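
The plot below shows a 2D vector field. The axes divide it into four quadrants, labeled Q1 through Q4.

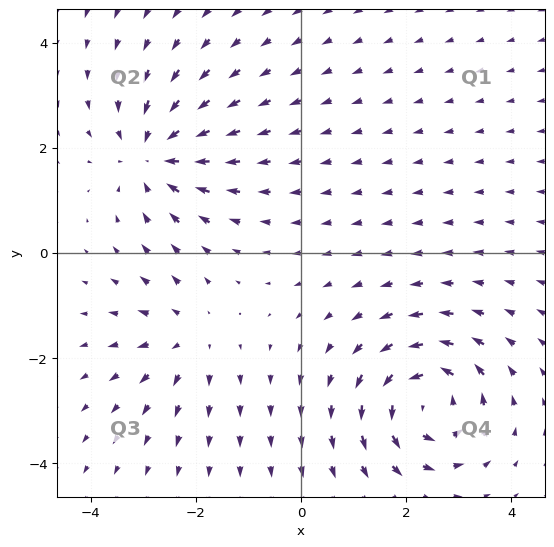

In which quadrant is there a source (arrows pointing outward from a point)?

Q3

The source sits at approximately (-2.2, -1.6), which lies in quadrant Q3. The divergence there is about +3, positive as expected for a source.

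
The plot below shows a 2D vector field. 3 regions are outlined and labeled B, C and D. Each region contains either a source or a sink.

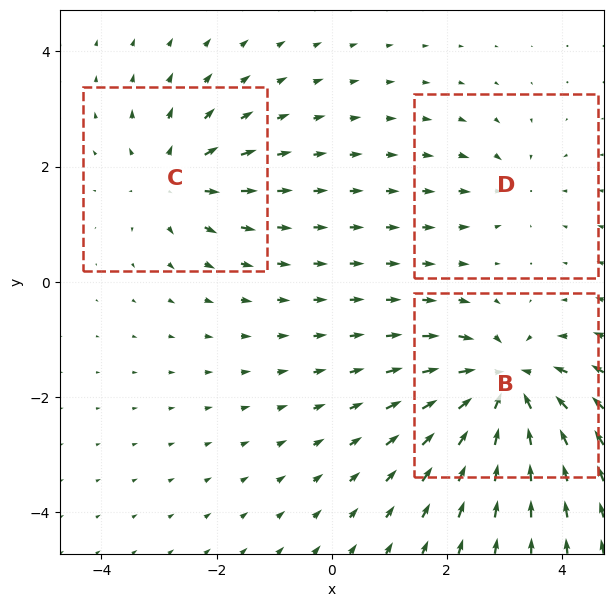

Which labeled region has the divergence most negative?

Divergence at each region's feature centre — B: about -6, C: about +4, D: about -2. Region B is most negative.

B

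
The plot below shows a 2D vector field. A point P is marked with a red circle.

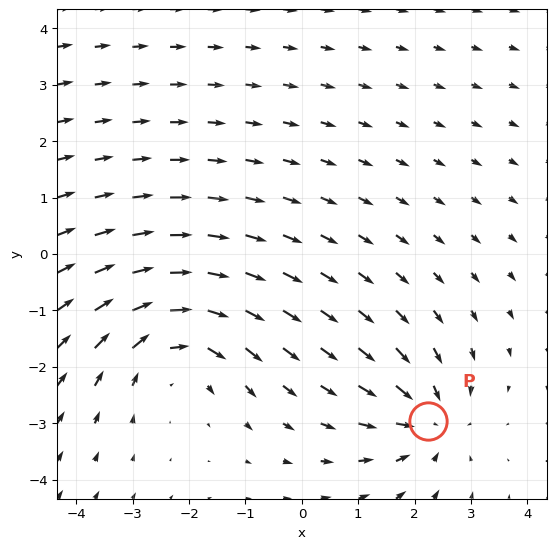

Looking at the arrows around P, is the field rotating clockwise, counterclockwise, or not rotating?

not rotating

Near P at (2.2, -3.0) the arrows show no circulation. The curl there is ≈0.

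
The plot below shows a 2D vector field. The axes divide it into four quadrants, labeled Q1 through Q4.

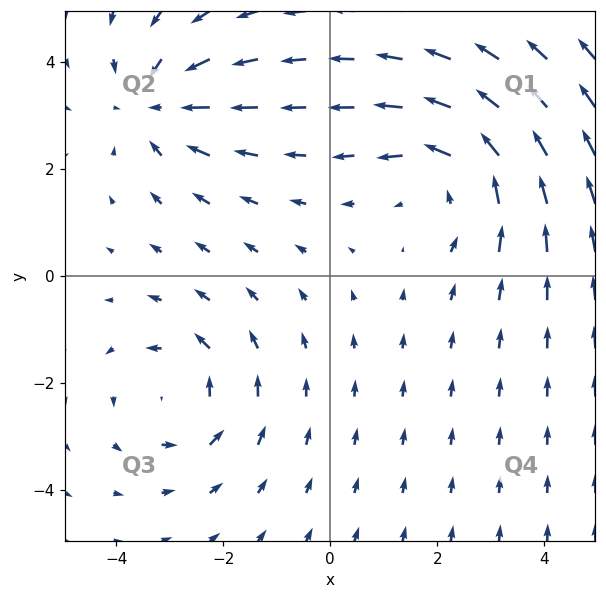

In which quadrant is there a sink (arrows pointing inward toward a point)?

Q2

The sink sits at approximately (-3.2, 3.2), which lies in quadrant Q2. The divergence there is about -3, negative as expected for a sink.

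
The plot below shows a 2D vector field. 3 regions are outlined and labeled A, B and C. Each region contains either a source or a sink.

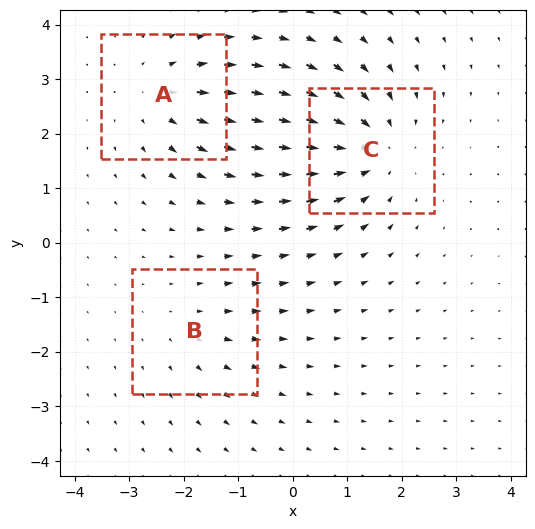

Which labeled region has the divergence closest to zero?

B

Divergence at each region's feature centre — A: about +3, B: about +2, C: about -4. Region B is closest to zero.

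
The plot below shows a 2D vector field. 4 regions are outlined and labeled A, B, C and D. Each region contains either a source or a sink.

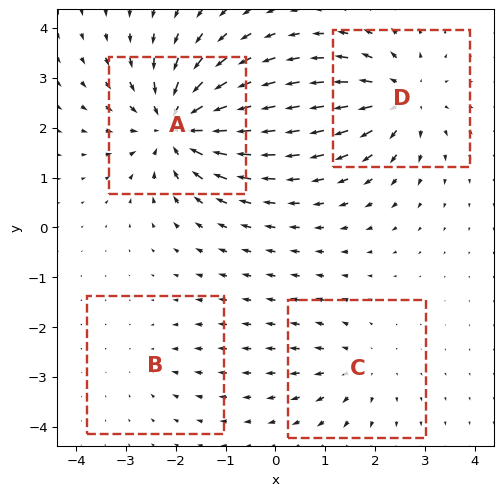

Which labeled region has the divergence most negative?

Divergence at each region's feature centre — A: about -7, B: about -2, C: about +3, D: about +5. Region A is most negative.

A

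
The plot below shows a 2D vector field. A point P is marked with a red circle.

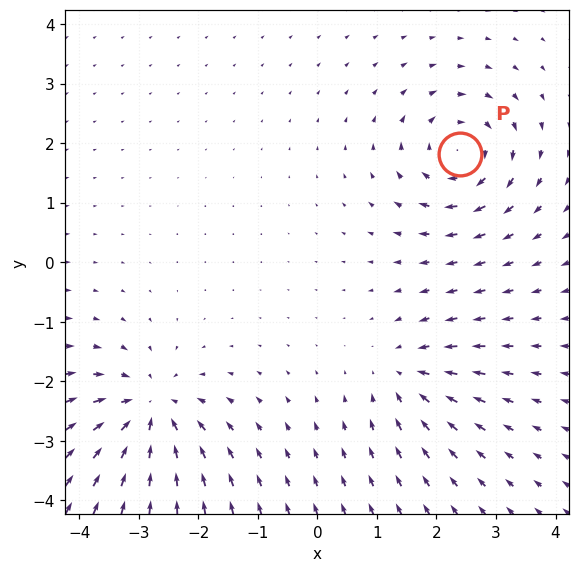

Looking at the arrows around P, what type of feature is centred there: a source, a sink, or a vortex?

At P (2.4, 1.8) the arrows circulate clockwise. Divergence ≈0, curl about -6 — near-zero divergence with nonzero curl is a vortex.

vortex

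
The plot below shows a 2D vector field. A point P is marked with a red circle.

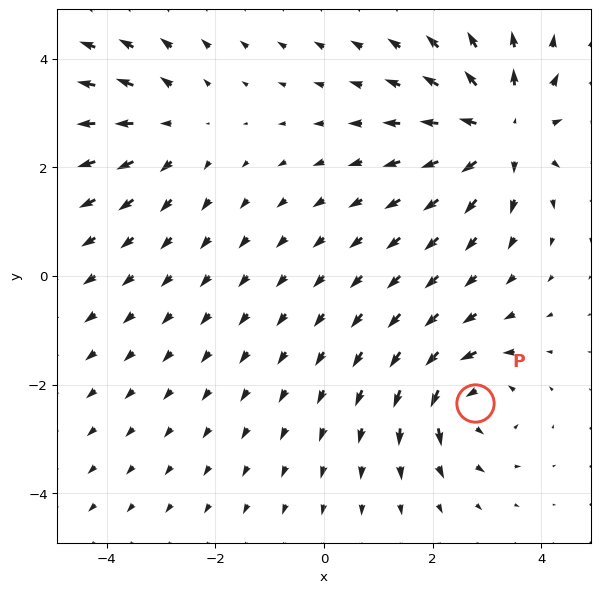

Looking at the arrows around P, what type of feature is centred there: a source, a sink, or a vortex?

At P (2.8, -2.3) the arrows circulate counterclockwise. Divergence ≈0, curl about +4 — near-zero divergence with nonzero curl is a vortex.

vortex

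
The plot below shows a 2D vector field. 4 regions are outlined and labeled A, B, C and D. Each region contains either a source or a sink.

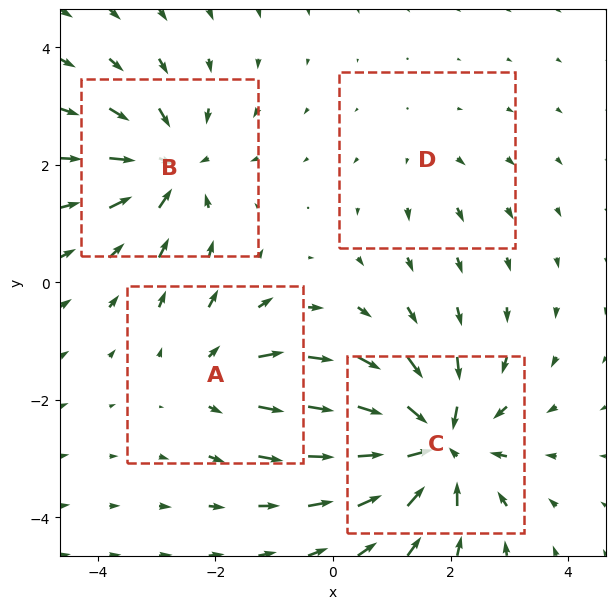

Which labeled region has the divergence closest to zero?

Divergence at each region's feature centre — A: about +4, B: about -5, C: about -7, D: about +2. Region D is closest to zero.

D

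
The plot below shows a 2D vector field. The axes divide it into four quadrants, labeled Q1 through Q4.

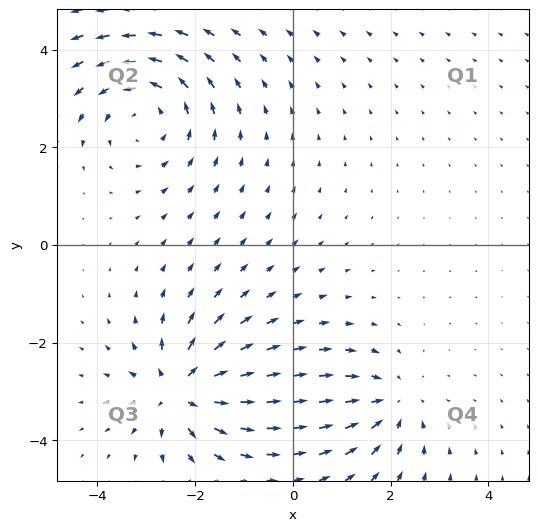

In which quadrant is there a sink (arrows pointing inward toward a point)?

Q4

The sink sits at approximately (2.0, -3.3), which lies in quadrant Q4. The divergence there is about -3, negative as expected for a sink.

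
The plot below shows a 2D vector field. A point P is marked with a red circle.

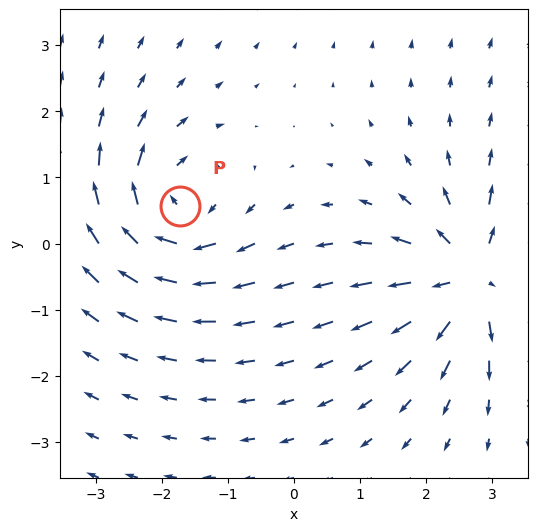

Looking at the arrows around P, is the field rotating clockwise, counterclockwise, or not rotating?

Near P at (-1.7, 0.6) the arrows circulate clockwise. The curl (z-component) there is about -5; negative curl means clockwise rotation.

clockwise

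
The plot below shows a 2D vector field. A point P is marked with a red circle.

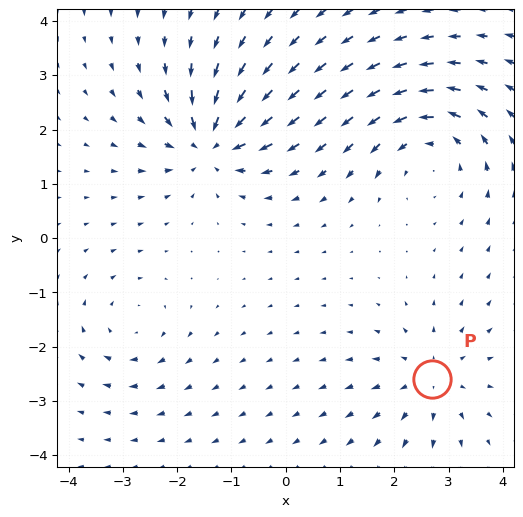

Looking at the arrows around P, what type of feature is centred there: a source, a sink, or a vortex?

source

At P (2.7, -2.6) the arrows spread outward. Divergence about +3, curl ≈0 — positive divergence with near-zero curl is a source.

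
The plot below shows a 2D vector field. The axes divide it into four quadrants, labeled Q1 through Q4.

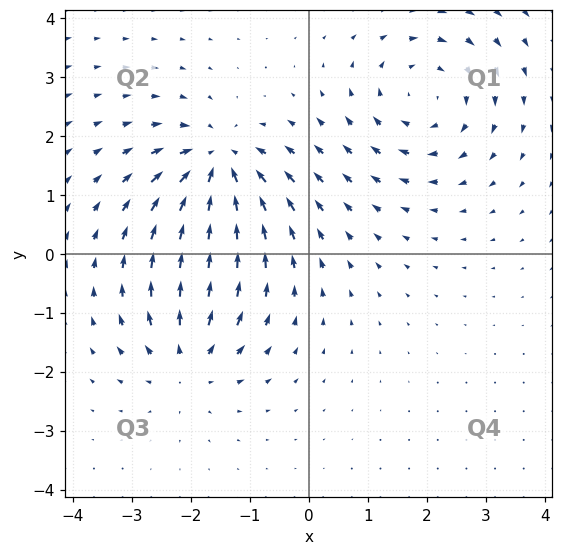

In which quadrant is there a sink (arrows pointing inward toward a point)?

The sink sits at approximately (-1.5, 1.5), which lies in quadrant Q2. The divergence there is about -6, negative as expected for a sink.

Q2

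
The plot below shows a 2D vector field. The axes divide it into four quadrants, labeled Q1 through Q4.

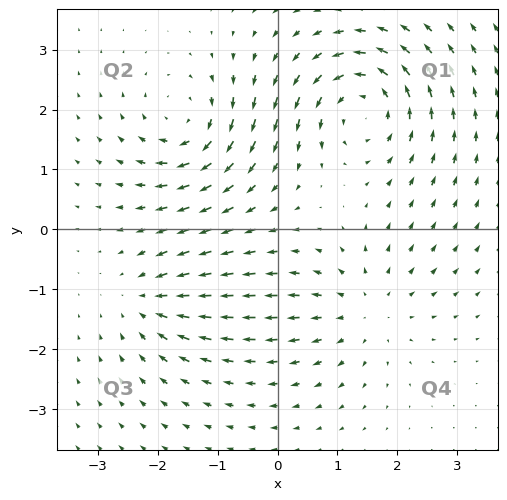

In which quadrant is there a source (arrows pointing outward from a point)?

The source sits at approximately (1.5, -1.3), which lies in quadrant Q4. The divergence there is about +3, positive as expected for a source.

Q4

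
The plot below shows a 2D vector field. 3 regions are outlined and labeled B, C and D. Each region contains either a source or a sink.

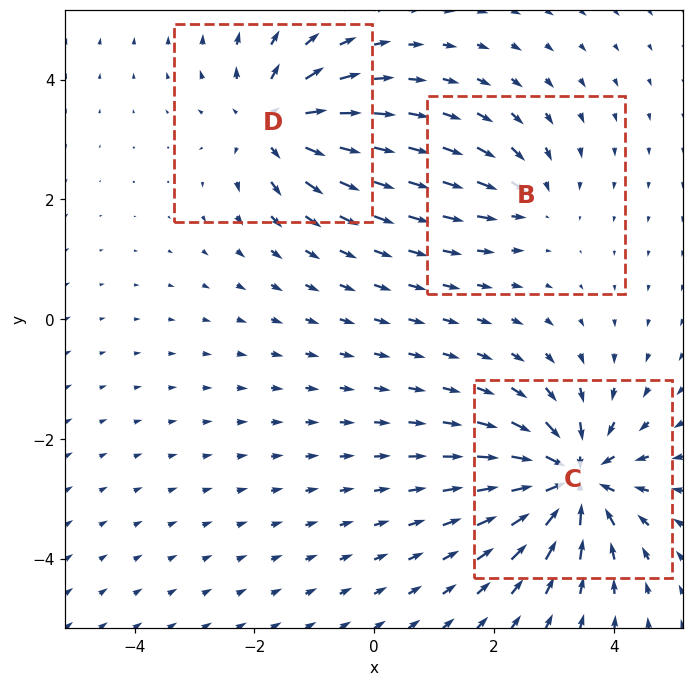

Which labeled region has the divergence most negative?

Divergence at each region's feature centre — B: about -3, C: about -6, D: about +4. Region C is most negative.

C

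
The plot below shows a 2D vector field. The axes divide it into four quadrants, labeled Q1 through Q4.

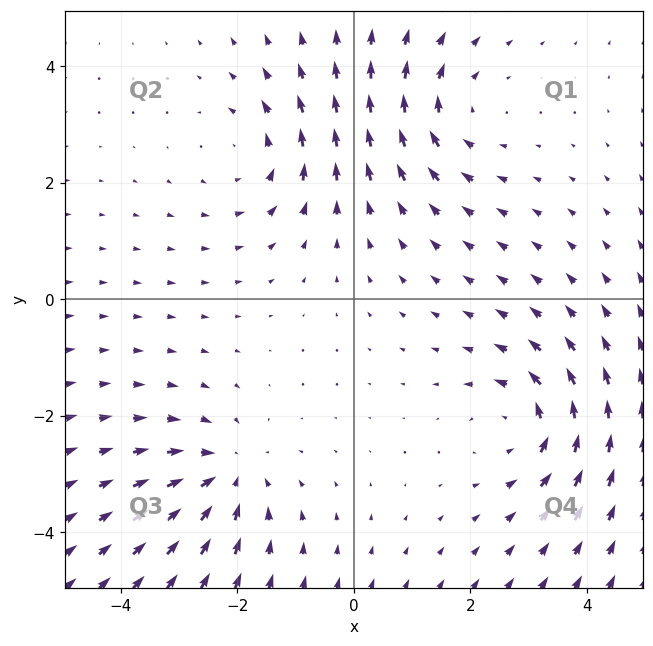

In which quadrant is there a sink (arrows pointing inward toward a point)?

Q3

The sink sits at approximately (-2.2, -3.0), which lies in quadrant Q3. The divergence there is about -3, negative as expected for a sink.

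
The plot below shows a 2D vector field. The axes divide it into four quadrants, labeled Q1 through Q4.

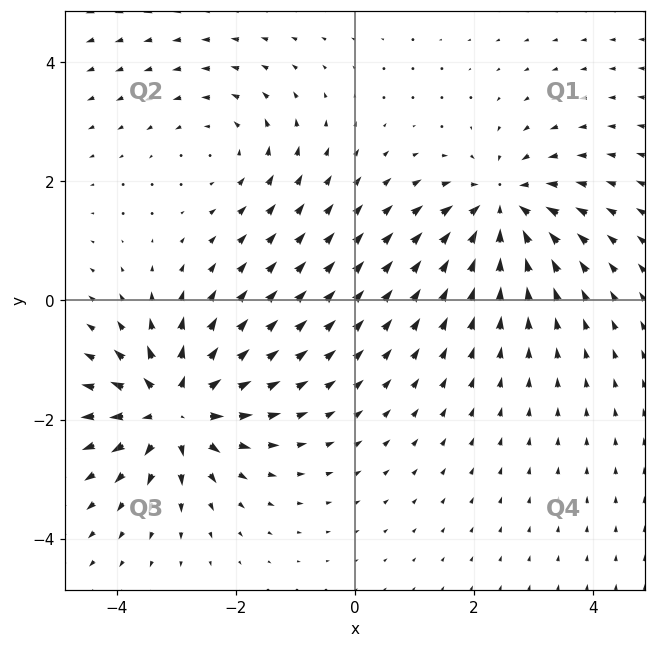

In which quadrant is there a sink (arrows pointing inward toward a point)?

The sink sits at approximately (2.5, 1.6), which lies in quadrant Q1. The divergence there is about -5, negative as expected for a sink.

Q1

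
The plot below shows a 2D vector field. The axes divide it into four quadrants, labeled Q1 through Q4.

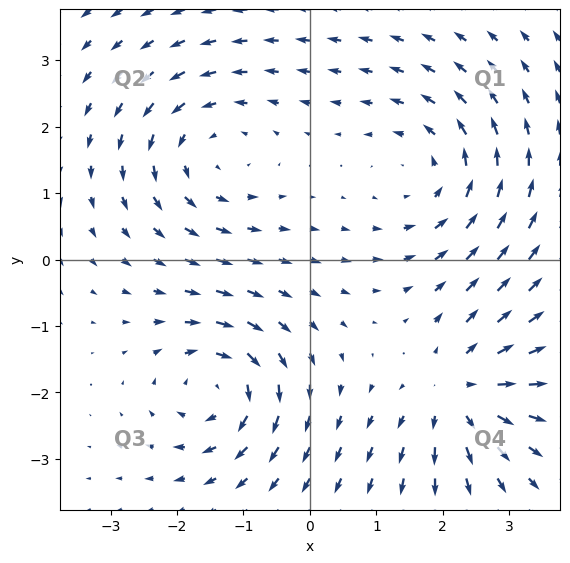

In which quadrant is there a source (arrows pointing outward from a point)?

The source sits at approximately (2.3, -2.0), which lies in quadrant Q4. The divergence there is about +5, positive as expected for a source.

Q4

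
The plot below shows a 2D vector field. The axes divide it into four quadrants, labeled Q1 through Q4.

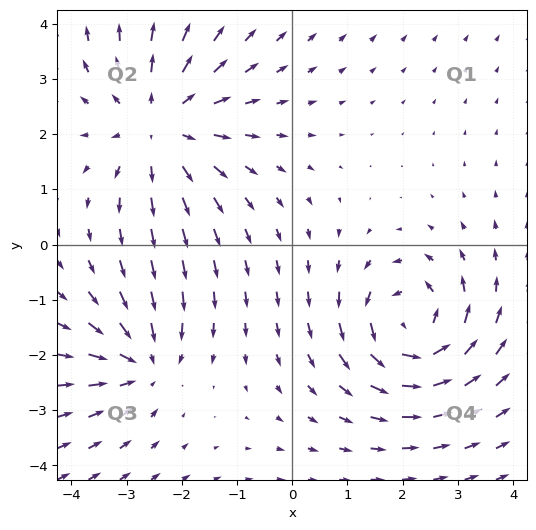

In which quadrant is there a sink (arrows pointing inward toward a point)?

Q3

The sink sits at approximately (-2.7, -2.1), which lies in quadrant Q3. The divergence there is about -4, negative as expected for a sink.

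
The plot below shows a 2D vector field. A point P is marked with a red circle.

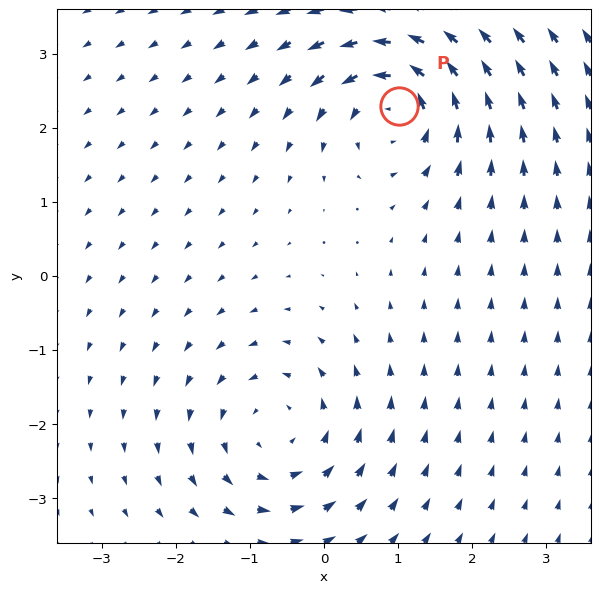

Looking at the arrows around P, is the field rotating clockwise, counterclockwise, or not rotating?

Near P at (1.0, 2.3) the arrows circulate counterclockwise. The curl (z-component) there is about +7; positive curl means counterclockwise rotation.

counterclockwise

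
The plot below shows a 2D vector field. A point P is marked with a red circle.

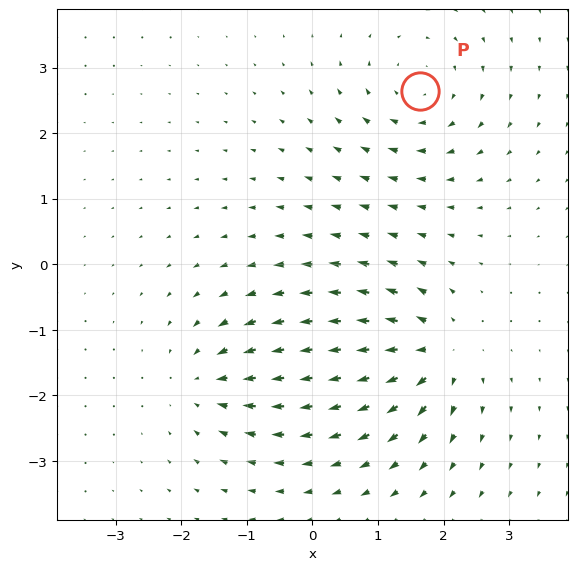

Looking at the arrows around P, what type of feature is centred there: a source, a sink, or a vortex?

vortex

At P (1.6, 2.6) the arrows circulate clockwise. Divergence ≈0, curl about -4 — near-zero divergence with nonzero curl is a vortex.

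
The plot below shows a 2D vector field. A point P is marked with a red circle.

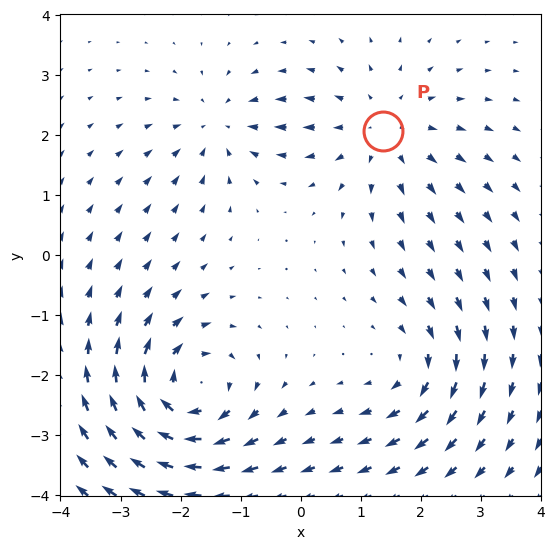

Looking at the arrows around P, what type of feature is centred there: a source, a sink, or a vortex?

source

At P (1.4, 2.1) the arrows spread outward. Divergence about +3, curl ≈0 — positive divergence with near-zero curl is a source.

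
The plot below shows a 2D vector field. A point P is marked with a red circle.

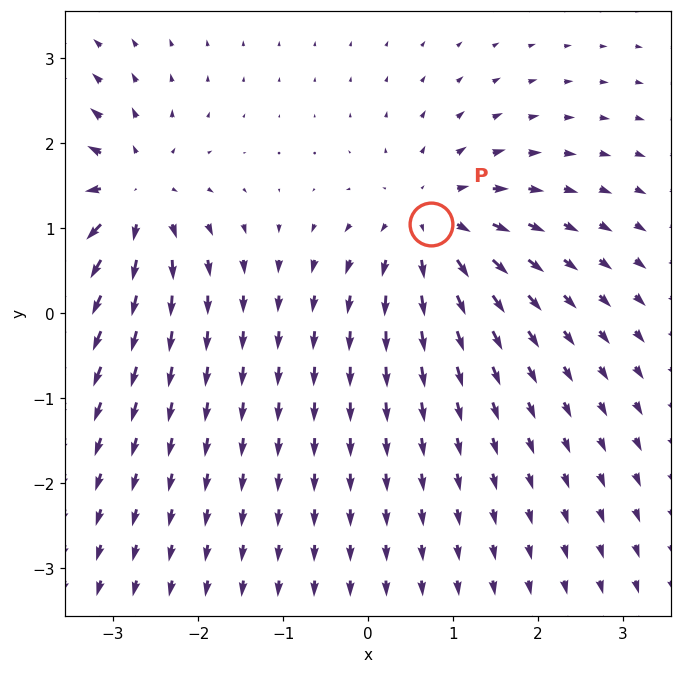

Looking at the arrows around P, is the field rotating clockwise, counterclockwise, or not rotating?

not rotating

Near P at (0.7, 1.1) the arrows show no circulation. The curl there is ≈0.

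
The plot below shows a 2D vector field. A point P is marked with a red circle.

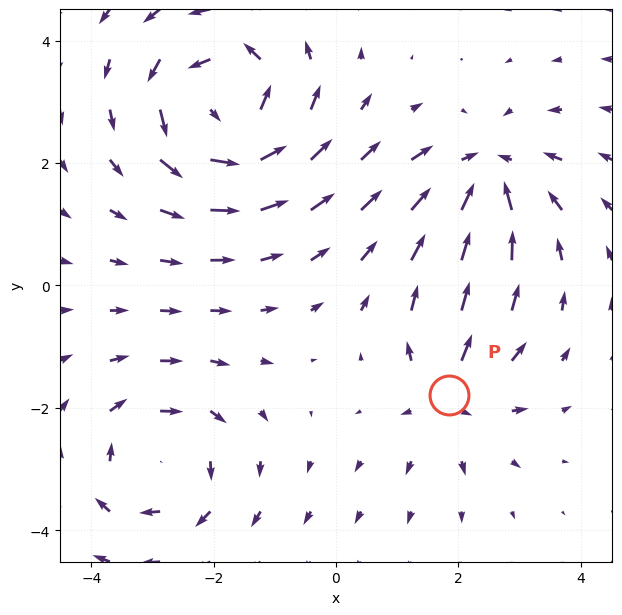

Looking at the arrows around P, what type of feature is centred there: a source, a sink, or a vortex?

At P (1.9, -1.8) the arrows spread outward. Divergence about +4, curl ≈0 — positive divergence with near-zero curl is a source.

source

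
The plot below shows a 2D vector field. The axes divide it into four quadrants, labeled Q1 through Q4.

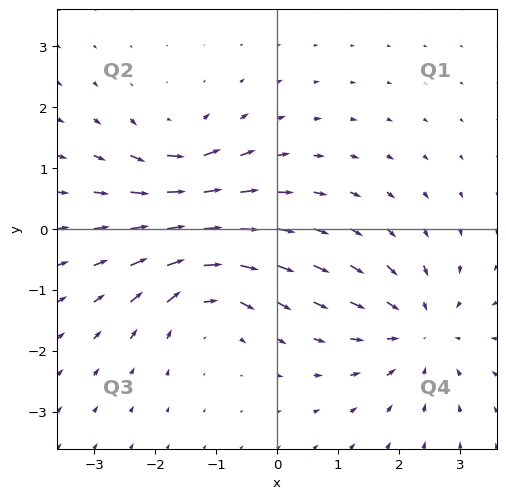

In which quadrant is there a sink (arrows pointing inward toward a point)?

Q4

The sink sits at approximately (2.4, -1.7), which lies in quadrant Q4. The divergence there is about -4, negative as expected for a sink.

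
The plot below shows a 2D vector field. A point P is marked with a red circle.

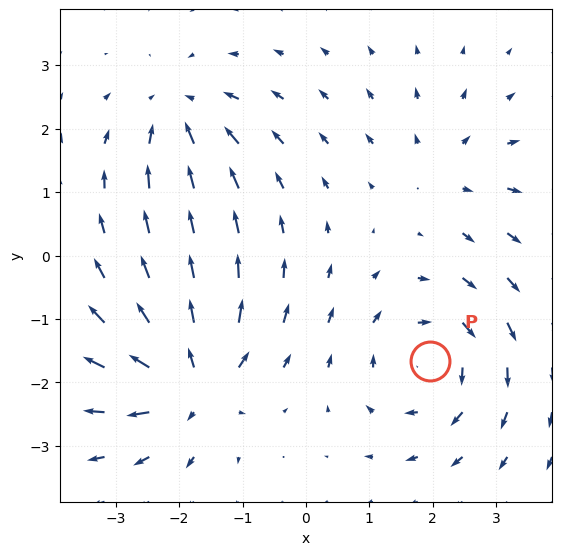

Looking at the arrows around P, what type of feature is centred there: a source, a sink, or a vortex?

At P (2.0, -1.7) the arrows circulate clockwise. Divergence ≈0, curl about -4 — near-zero divergence with nonzero curl is a vortex.

vortex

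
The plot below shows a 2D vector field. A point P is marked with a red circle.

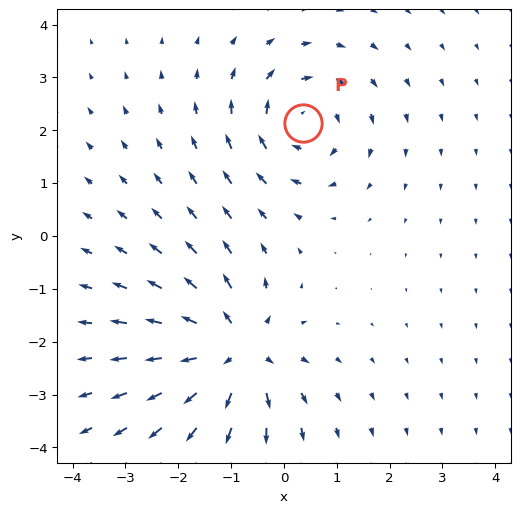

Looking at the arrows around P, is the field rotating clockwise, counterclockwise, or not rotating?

Near P at (0.4, 2.1) the arrows circulate clockwise. The curl (z-component) there is about -3; negative curl means clockwise rotation.

clockwise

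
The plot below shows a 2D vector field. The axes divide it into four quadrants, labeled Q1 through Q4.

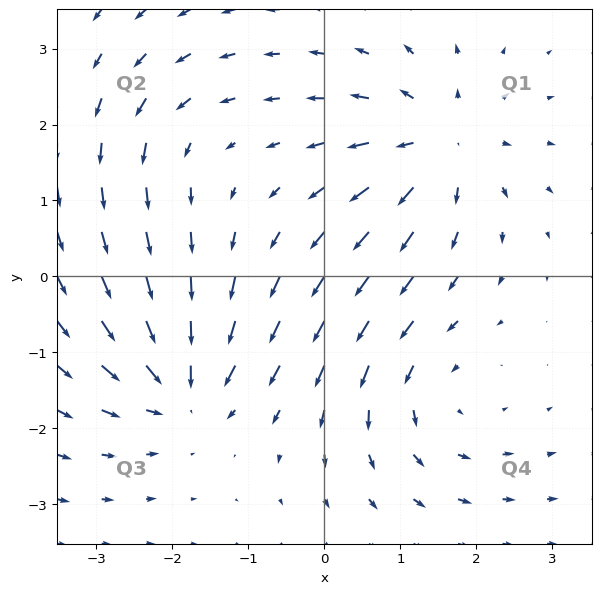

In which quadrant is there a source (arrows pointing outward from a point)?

Q1

The source sits at approximately (1.5, 1.7), which lies in quadrant Q1. The divergence there is about +6, positive as expected for a source.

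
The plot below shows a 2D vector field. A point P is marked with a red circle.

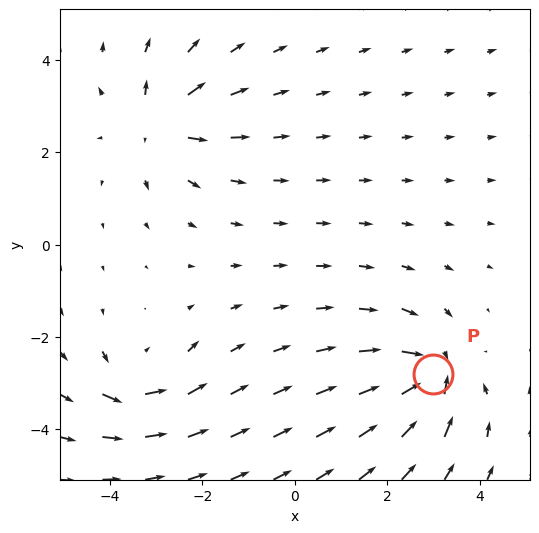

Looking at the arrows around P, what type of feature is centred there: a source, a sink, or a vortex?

At P (3.0, -2.8) the arrows converge inward. Divergence about -5, curl ≈0 — negative divergence with near-zero curl is a sink.

sink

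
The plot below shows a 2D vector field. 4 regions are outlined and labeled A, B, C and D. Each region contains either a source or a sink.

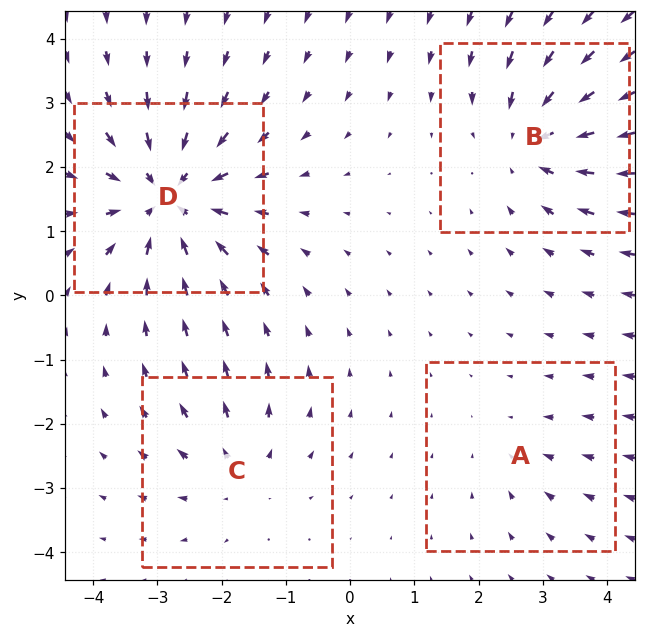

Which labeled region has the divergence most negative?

D

Divergence at each region's feature centre — A: about -2, B: about -5, C: about +3, D: about -7. Region D is most negative.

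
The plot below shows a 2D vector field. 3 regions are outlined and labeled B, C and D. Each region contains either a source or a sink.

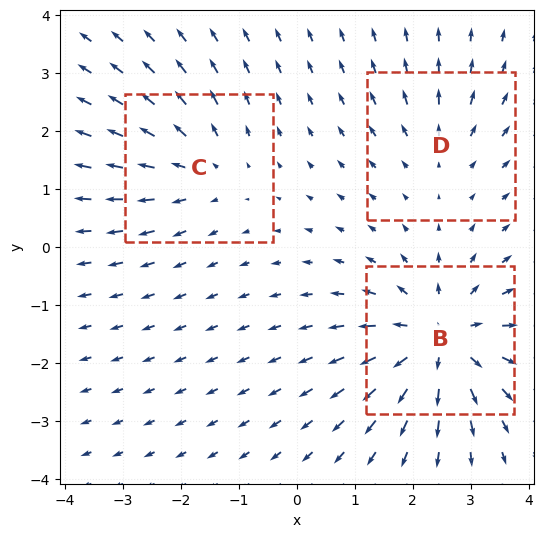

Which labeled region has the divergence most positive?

B

Divergence at each region's feature centre — B: about +5, C: about +3, D: about +2. Region B is most positive.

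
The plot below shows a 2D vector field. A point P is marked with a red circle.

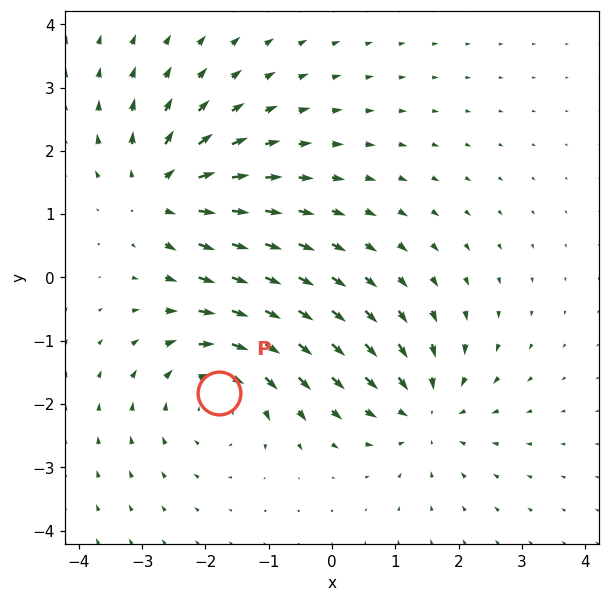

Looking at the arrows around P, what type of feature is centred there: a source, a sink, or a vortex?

vortex

At P (-1.8, -1.8) the arrows circulate clockwise. Divergence ≈0, curl about -4 — near-zero divergence with nonzero curl is a vortex.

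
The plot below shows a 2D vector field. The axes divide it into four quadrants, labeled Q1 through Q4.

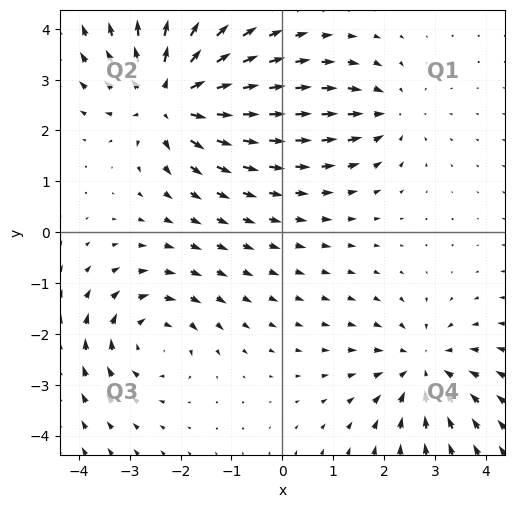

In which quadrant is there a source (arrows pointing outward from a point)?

The source sits at approximately (-2.2, 2.6), which lies in quadrant Q2. The divergence there is about +6, positive as expected for a source.

Q2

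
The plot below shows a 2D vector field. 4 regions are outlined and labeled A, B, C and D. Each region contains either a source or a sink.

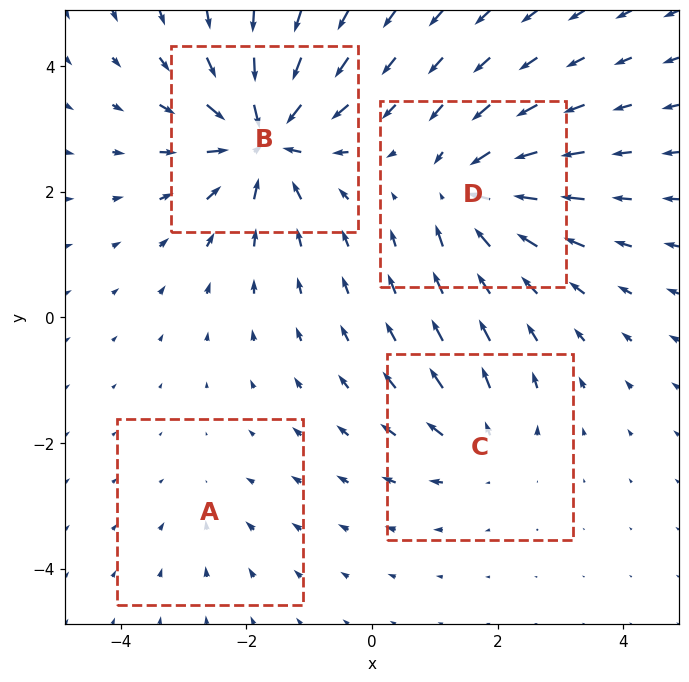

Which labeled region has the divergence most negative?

Divergence at each region's feature centre — A: about -2, B: about -9, C: about +4, D: about -7. Region B is most negative.

B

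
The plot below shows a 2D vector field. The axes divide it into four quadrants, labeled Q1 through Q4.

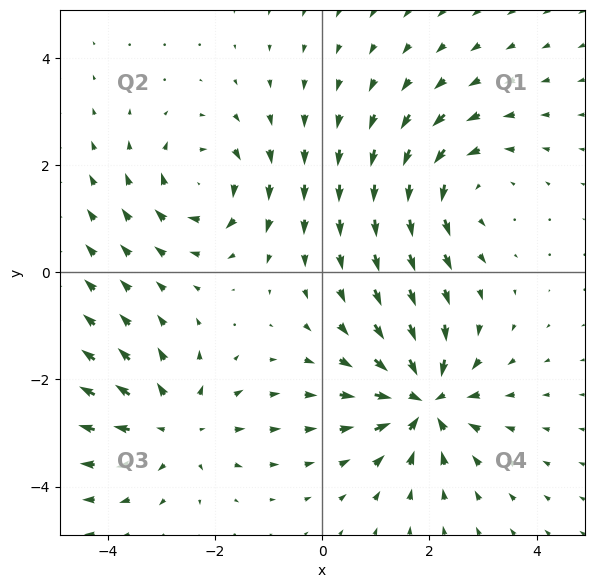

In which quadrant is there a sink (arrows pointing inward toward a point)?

Q4

The sink sits at approximately (1.9, -2.4), which lies in quadrant Q4. The divergence there is about -7, negative as expected for a sink.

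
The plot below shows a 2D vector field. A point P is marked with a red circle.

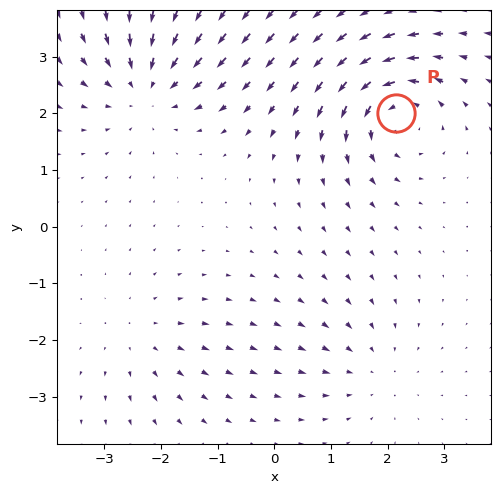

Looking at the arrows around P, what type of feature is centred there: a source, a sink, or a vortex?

At P (2.1, 2.0) the arrows circulate counterclockwise. Divergence ≈0, curl about +7 — near-zero divergence with nonzero curl is a vortex.

vortex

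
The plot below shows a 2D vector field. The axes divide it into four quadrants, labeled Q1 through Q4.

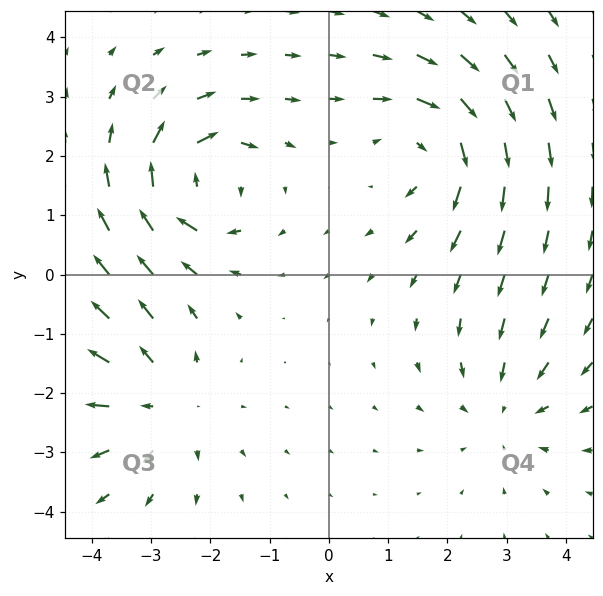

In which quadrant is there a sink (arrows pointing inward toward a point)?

The sink sits at approximately (3.0, -2.3), which lies in quadrant Q4. The divergence there is about -3, negative as expected for a sink.

Q4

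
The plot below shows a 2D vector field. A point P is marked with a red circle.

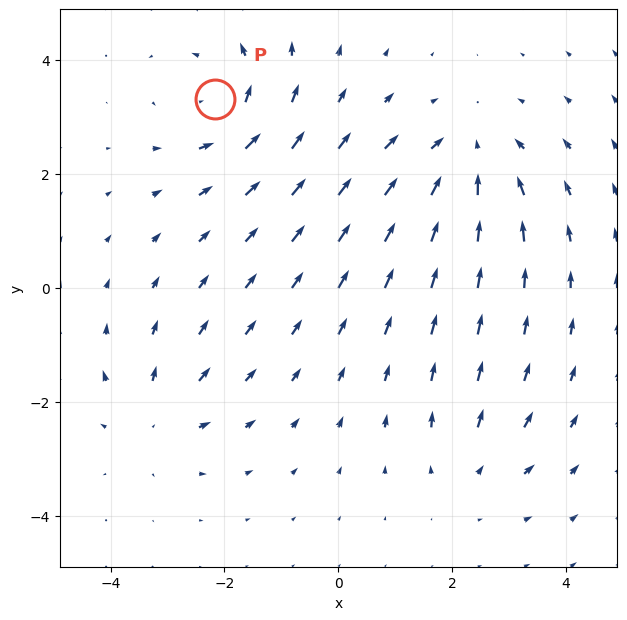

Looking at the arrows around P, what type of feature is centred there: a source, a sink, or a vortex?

At P (-2.2, 3.3) the arrows circulate counterclockwise. Divergence ≈0, curl about +4 — near-zero divergence with nonzero curl is a vortex.

vortex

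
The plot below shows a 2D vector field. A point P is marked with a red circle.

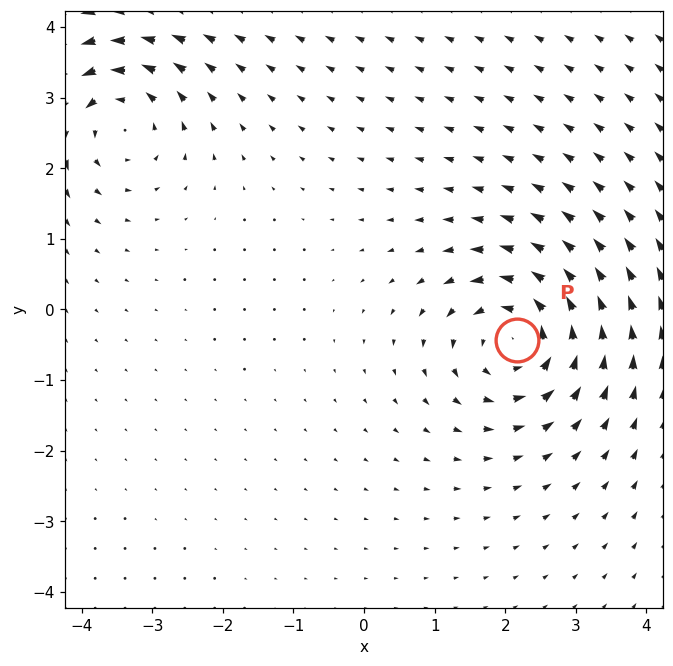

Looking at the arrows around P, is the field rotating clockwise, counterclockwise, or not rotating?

counterclockwise

Near P at (2.2, -0.4) the arrows circulate counterclockwise. The curl (z-component) there is about +4; positive curl means counterclockwise rotation.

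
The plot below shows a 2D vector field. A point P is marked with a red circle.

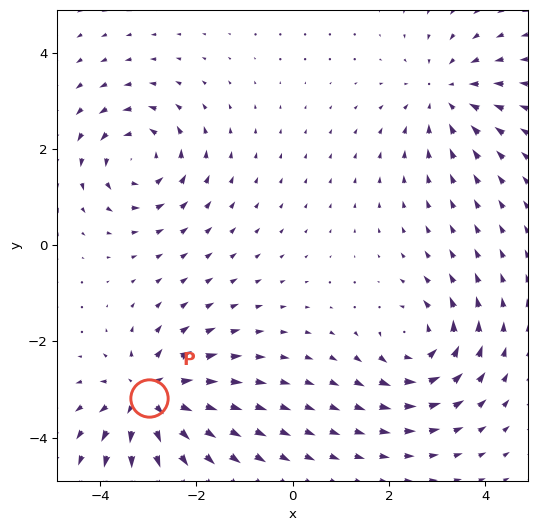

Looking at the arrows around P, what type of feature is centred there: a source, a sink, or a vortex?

At P (-3.0, -3.2) the arrows spread outward. Divergence about +6, curl ≈0 — positive divergence with near-zero curl is a source.

source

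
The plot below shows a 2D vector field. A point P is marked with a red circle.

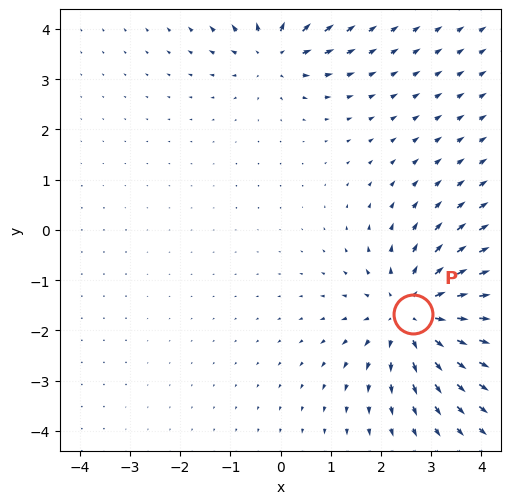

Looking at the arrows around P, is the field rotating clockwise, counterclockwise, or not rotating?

Near P at (2.6, -1.7) the arrows show no circulation. The curl there is ≈0.

not rotating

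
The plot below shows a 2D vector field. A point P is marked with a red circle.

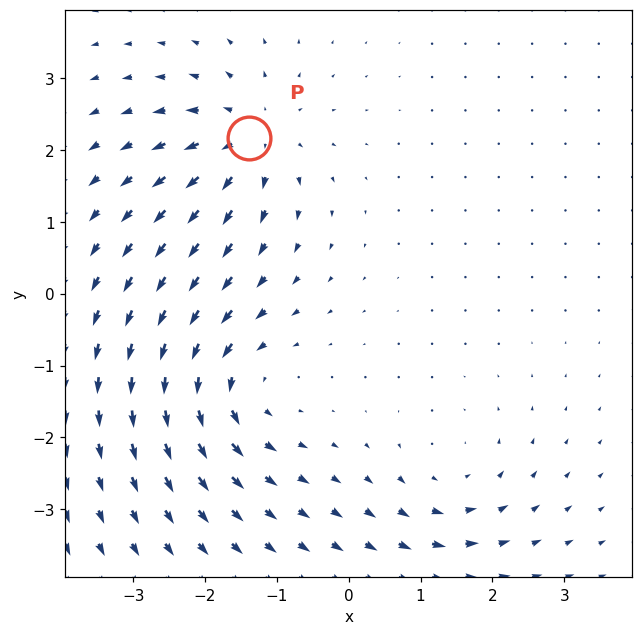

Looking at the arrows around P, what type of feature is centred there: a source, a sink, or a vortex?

At P (-1.4, 2.2) the arrows spread outward. Divergence about +5, curl ≈0 — positive divergence with near-zero curl is a source.

source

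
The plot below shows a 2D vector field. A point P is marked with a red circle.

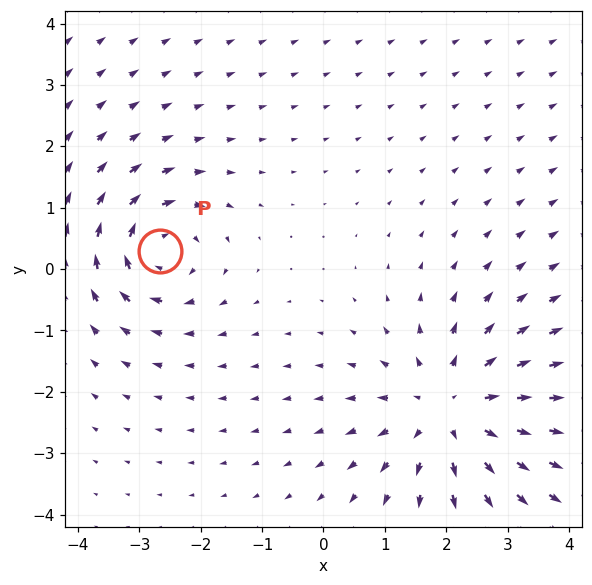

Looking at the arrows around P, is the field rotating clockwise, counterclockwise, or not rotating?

clockwise

Near P at (-2.7, 0.3) the arrows circulate clockwise. The curl (z-component) there is about -4; negative curl means clockwise rotation.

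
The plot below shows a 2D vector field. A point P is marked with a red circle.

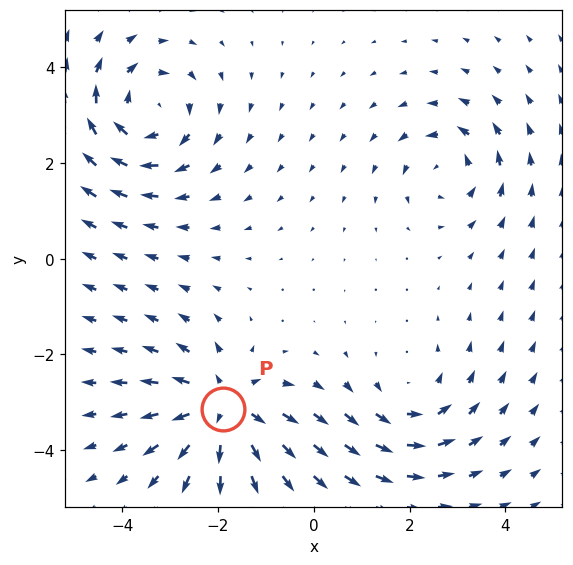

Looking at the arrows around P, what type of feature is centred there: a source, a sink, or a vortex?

source

At P (-1.9, -3.1) the arrows spread outward. Divergence about +5, curl ≈0 — positive divergence with near-zero curl is a source.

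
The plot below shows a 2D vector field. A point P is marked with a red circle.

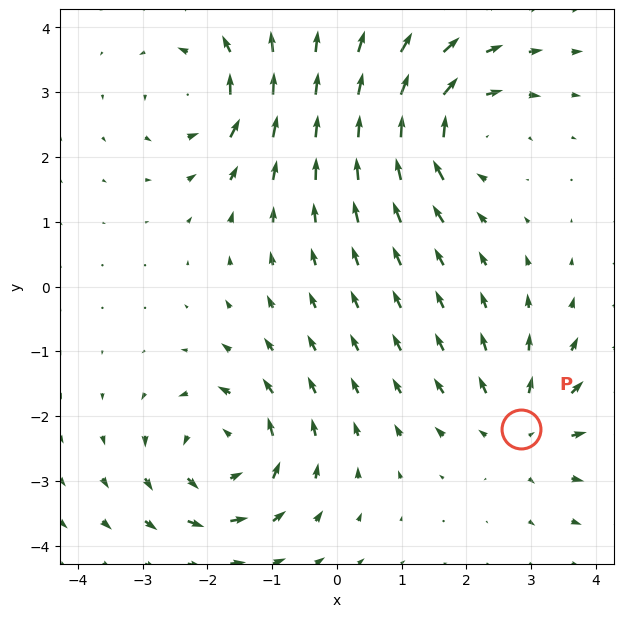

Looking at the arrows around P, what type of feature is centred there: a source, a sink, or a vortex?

At P (2.8, -2.2) the arrows spread outward. Divergence about +4, curl ≈0 — positive divergence with near-zero curl is a source.

source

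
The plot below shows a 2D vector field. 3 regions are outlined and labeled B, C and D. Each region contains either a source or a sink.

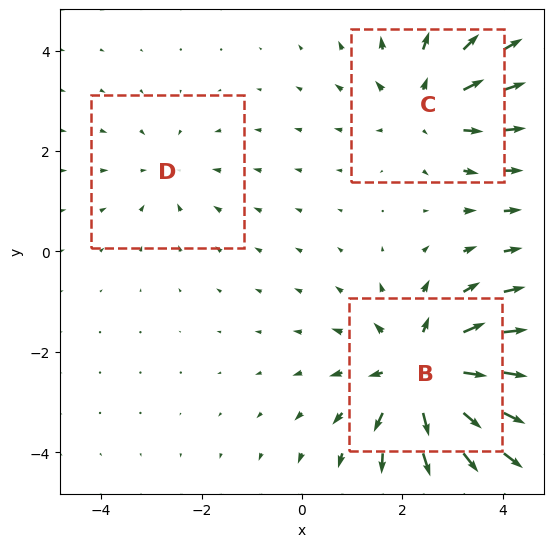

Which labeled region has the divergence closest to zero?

D

Divergence at each region's feature centre — B: about +5, C: about +3, D: about -2. Region D is closest to zero.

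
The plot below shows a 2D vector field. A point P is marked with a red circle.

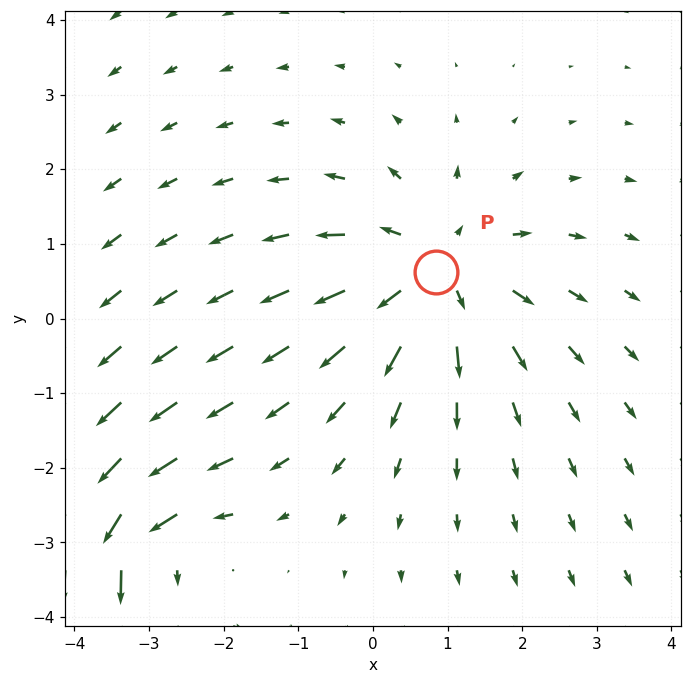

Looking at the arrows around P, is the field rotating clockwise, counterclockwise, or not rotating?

not rotating

Near P at (0.8, 0.6) the arrows show no circulation. The curl there is ≈0.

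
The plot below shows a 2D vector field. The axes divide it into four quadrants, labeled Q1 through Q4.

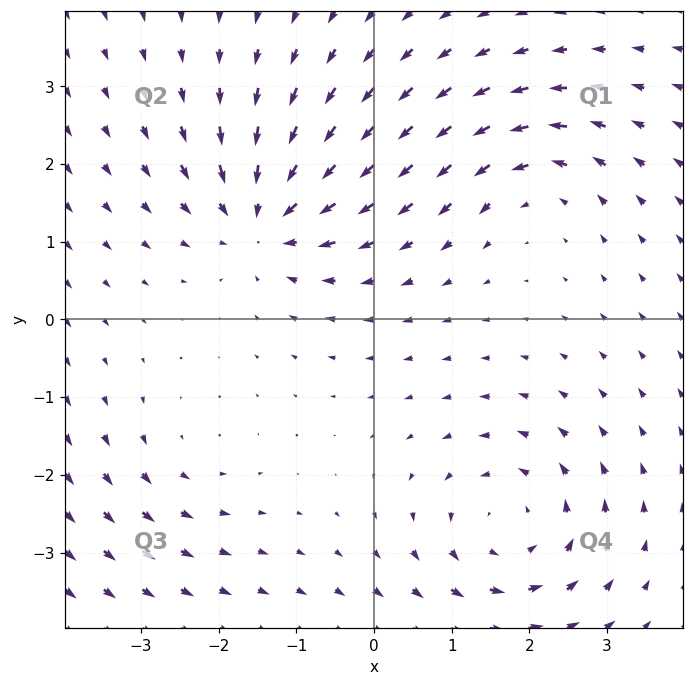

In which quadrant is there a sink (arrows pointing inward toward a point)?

Q2

The sink sits at approximately (-1.4, 1.3), which lies in quadrant Q2. The divergence there is about -5, negative as expected for a sink.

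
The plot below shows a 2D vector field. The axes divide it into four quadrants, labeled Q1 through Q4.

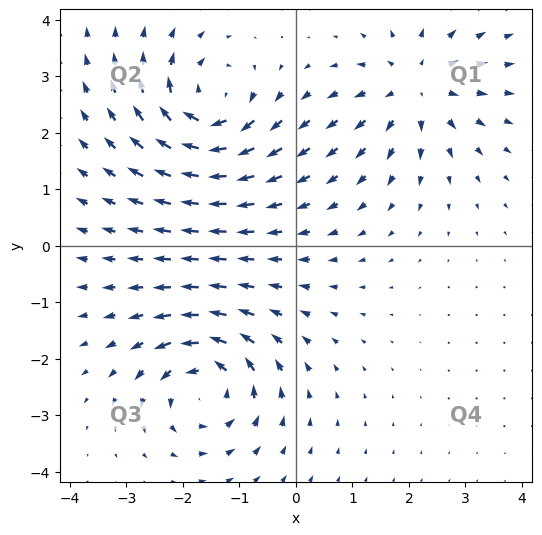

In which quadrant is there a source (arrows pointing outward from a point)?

Q1

The source sits at approximately (2.1, 2.8), which lies in quadrant Q1. The divergence there is about +4, positive as expected for a source.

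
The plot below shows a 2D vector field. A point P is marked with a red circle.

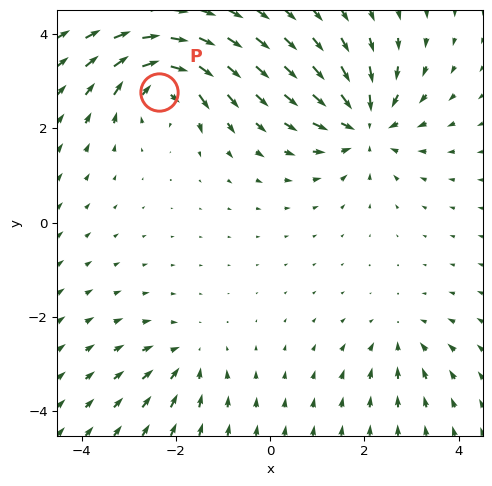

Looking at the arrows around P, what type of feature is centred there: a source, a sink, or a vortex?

At P (-2.4, 2.8) the arrows circulate clockwise. Divergence ≈0, curl about -7 — near-zero divergence with nonzero curl is a vortex.

vortex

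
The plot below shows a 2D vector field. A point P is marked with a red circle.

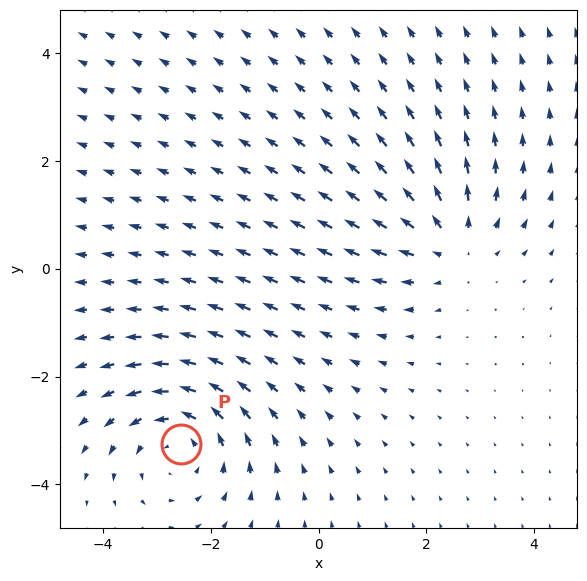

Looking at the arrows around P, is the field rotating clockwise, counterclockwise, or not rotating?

counterclockwise

Near P at (-2.6, -3.3) the arrows circulate counterclockwise. The curl (z-component) there is about +3; positive curl means counterclockwise rotation.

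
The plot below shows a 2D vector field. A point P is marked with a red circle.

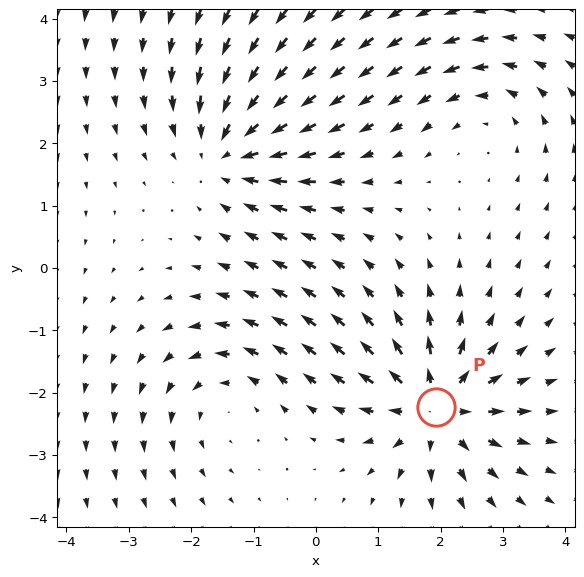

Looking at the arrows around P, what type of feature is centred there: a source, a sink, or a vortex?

At P (1.9, -2.2) the arrows spread outward. Divergence about +6, curl ≈0 — positive divergence with near-zero curl is a source.

source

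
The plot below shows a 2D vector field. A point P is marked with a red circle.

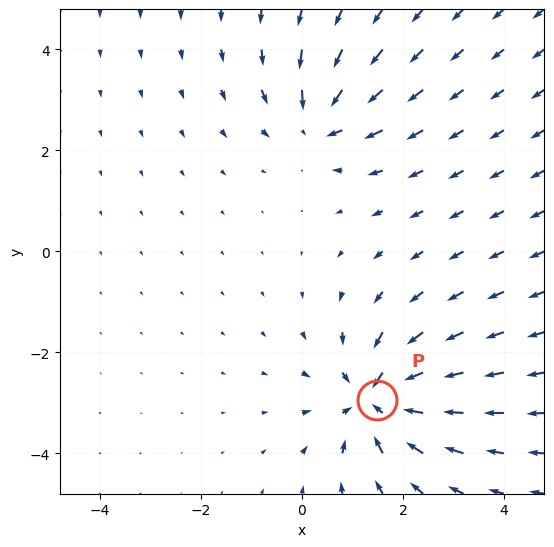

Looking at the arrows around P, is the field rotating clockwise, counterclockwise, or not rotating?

Near P at (1.5, -2.9) the arrows show no circulation. The curl there is ≈0.

not rotating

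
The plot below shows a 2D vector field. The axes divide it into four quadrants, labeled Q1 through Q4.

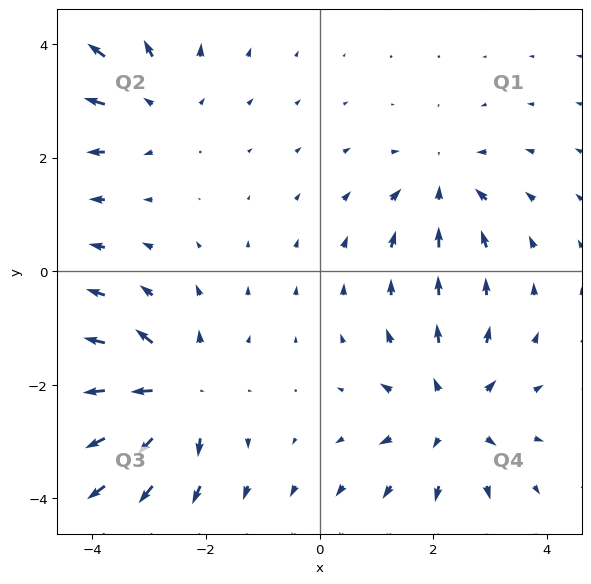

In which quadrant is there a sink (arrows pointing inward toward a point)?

Q1

The sink sits at approximately (2.2, 1.5), which lies in quadrant Q1. The divergence there is about -4, negative as expected for a sink.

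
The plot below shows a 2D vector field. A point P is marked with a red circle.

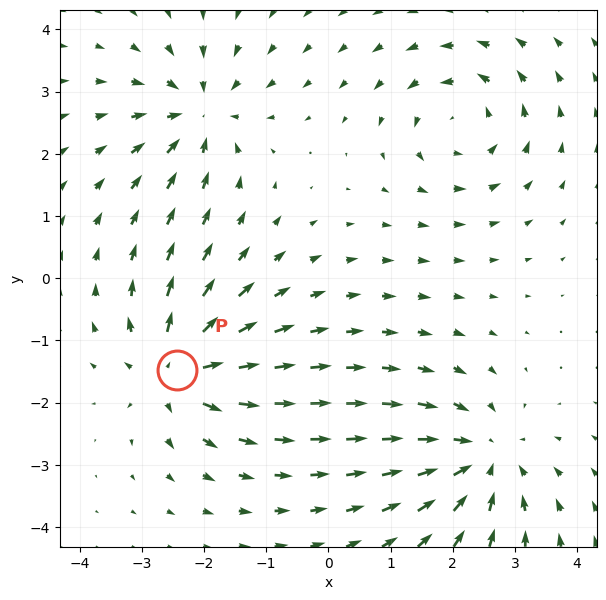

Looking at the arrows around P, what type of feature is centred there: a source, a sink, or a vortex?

At P (-2.4, -1.5) the arrows spread outward. Divergence about +7, curl ≈0 — positive divergence with near-zero curl is a source.

source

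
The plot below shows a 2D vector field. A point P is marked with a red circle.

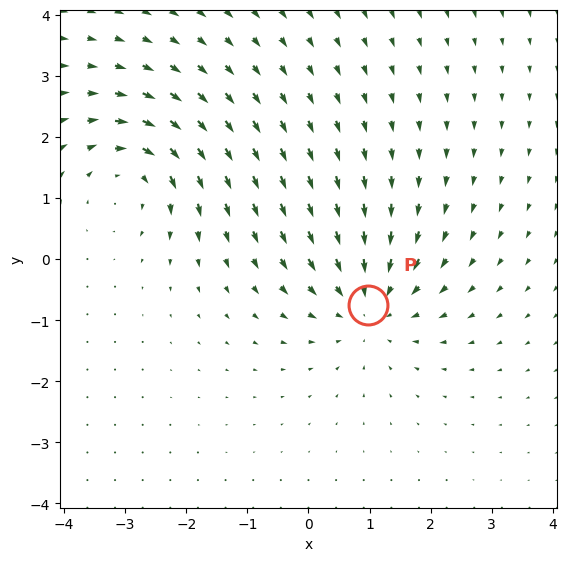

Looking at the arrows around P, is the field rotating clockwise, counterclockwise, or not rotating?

Near P at (1.0, -0.8) the arrows show no circulation. The curl there is ≈0.

not rotating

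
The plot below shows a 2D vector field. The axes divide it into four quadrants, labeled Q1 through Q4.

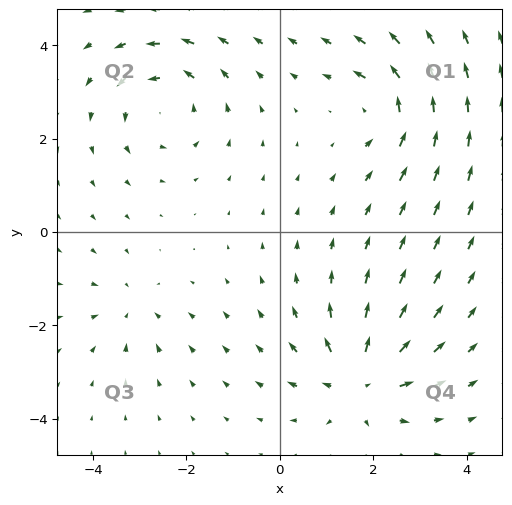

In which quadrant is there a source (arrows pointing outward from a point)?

Q4

The source sits at approximately (1.7, -3.2), which lies in quadrant Q4. The divergence there is about +5, positive as expected for a source.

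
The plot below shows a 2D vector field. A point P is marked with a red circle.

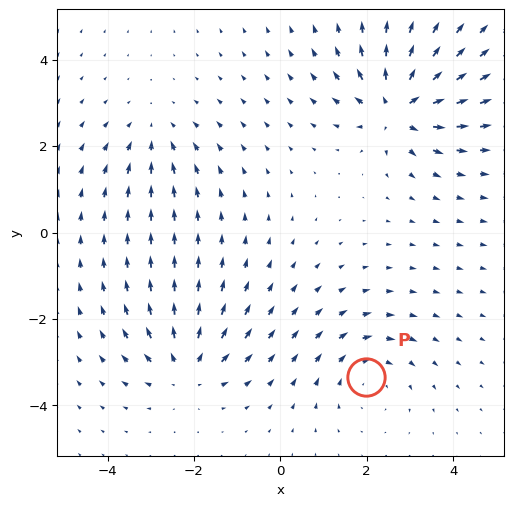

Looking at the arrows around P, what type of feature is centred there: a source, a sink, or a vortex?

vortex

At P (2.0, -3.3) the arrows circulate clockwise. Divergence ≈0, curl about -3 — near-zero divergence with nonzero curl is a vortex.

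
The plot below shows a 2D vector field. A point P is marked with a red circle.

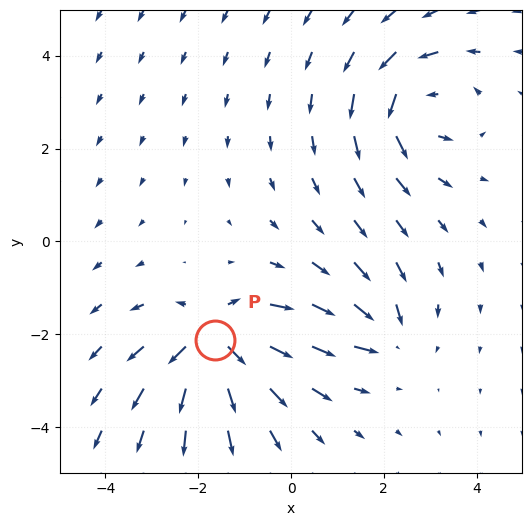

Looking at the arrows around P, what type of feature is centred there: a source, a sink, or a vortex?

source

At P (-1.6, -2.1) the arrows spread outward. Divergence about +6, curl ≈0 — positive divergence with near-zero curl is a source.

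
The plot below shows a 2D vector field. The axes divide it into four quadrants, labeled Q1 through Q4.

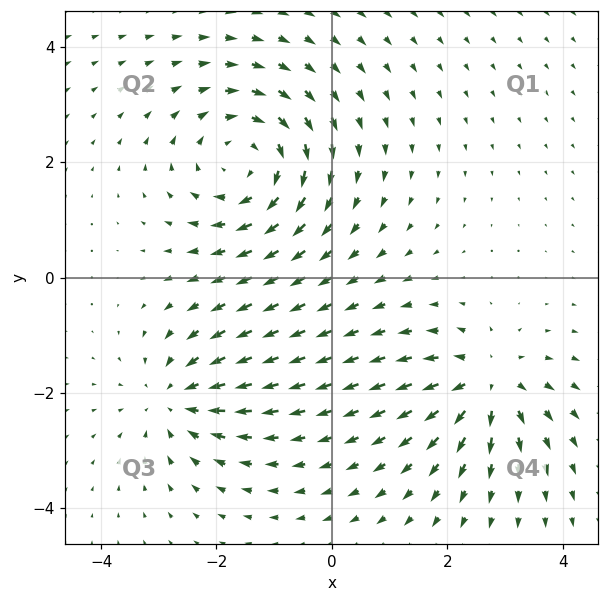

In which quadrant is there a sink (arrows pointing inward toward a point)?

Q3

The sink sits at approximately (-2.7, -2.1), which lies in quadrant Q3. The divergence there is about -3, negative as expected for a sink.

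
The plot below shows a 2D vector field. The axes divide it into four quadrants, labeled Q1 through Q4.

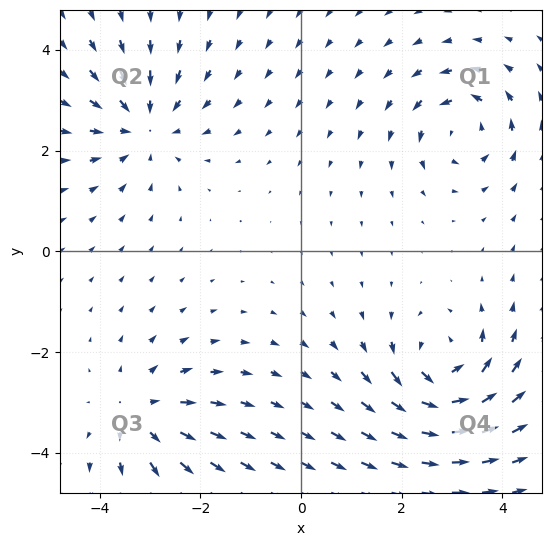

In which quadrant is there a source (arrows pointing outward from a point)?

The source sits at approximately (-3.2, -3.3), which lies in quadrant Q3. The divergence there is about +4, positive as expected for a source.

Q3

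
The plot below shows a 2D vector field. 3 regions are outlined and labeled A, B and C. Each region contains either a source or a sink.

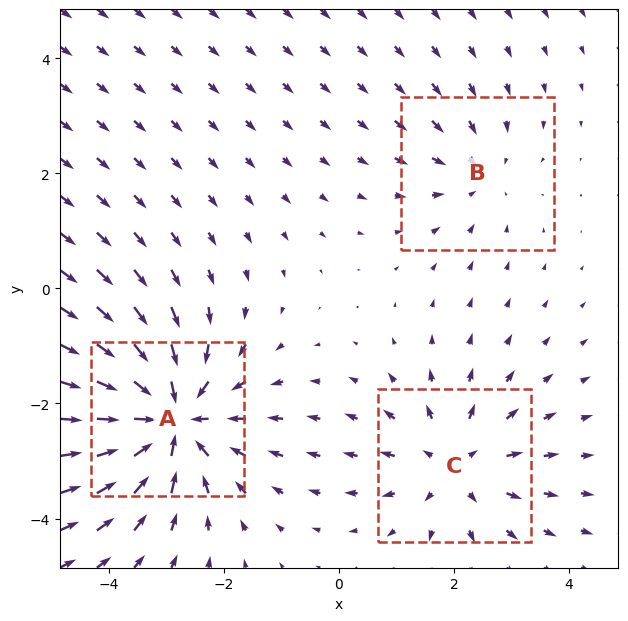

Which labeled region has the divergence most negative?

Divergence at each region's feature centre — A: about -5, B: about -2, C: about +3. Region A is most negative.

A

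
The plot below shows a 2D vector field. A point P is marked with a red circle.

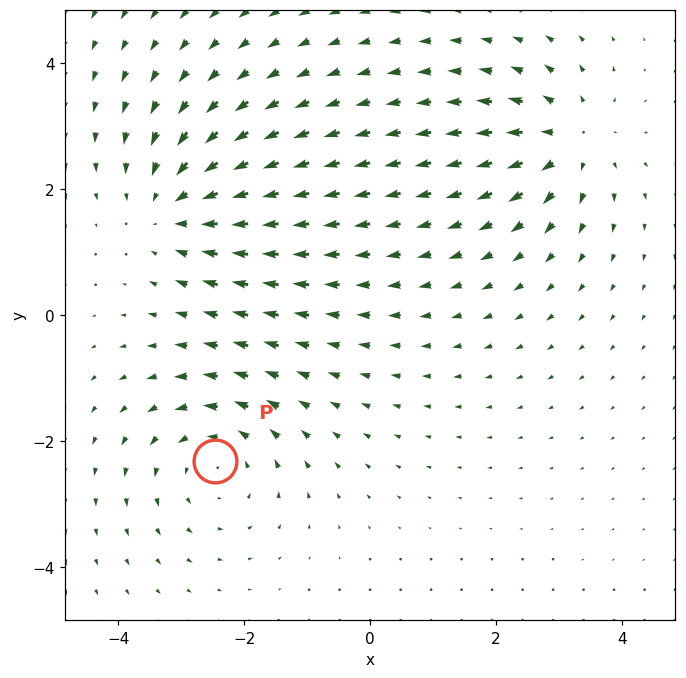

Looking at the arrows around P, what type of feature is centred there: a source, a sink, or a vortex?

At P (-2.5, -2.3) the arrows circulate counterclockwise. Divergence ≈0, curl about +3 — near-zero divergence with nonzero curl is a vortex.

vortex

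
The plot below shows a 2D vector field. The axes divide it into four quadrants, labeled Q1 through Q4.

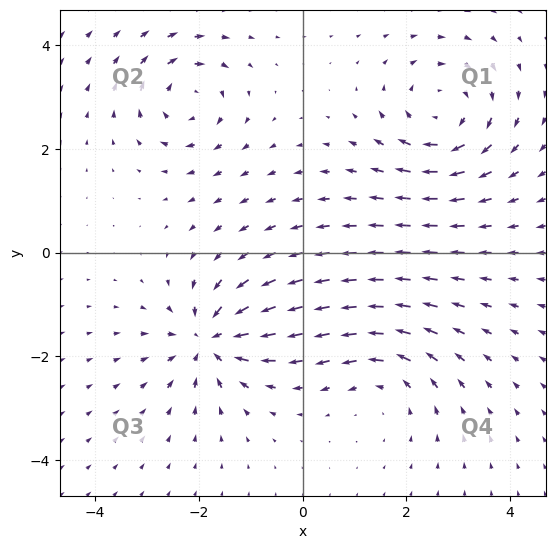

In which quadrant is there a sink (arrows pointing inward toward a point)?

The sink sits at approximately (-1.8, -1.7), which lies in quadrant Q3. The divergence there is about -5, negative as expected for a sink.

Q3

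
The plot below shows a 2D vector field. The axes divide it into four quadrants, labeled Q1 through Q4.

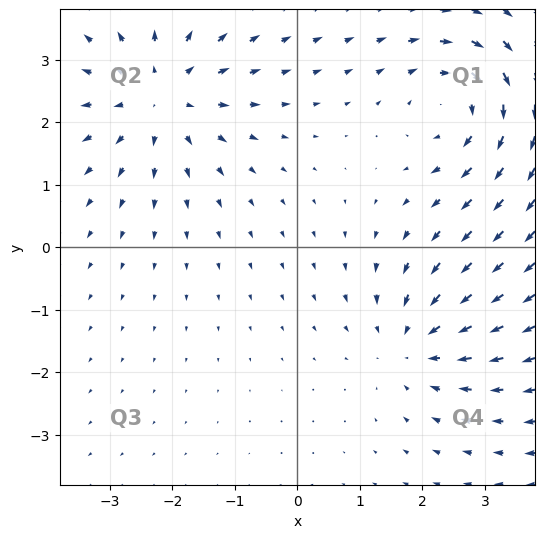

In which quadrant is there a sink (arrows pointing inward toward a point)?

The sink sits at approximately (1.9, -1.6), which lies in quadrant Q4. The divergence there is about -4, negative as expected for a sink.

Q4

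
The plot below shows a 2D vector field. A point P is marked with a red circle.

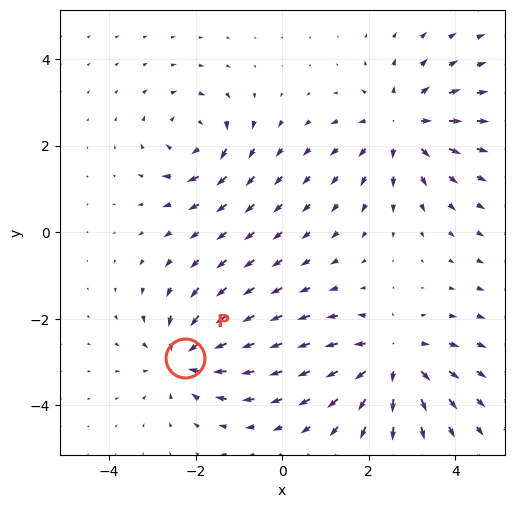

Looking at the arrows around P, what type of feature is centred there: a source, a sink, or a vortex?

sink

At P (-2.2, -2.9) the arrows converge inward. Divergence about -4, curl ≈0 — negative divergence with near-zero curl is a sink.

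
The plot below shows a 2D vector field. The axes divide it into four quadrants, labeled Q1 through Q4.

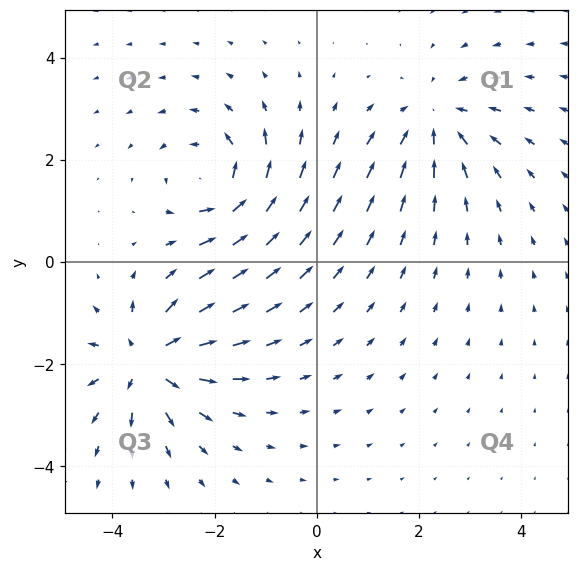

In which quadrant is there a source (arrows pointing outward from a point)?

The source sits at approximately (-3.3, -2.0), which lies in quadrant Q3. The divergence there is about +6, positive as expected for a source.

Q3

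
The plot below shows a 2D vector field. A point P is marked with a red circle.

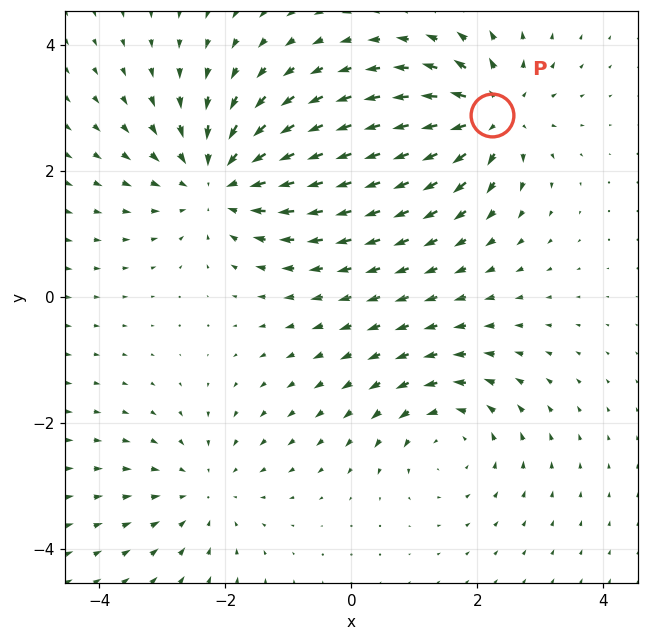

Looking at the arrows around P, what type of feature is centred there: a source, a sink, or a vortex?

source

At P (2.2, 2.9) the arrows spread outward. Divergence about +5, curl ≈0 — positive divergence with near-zero curl is a source.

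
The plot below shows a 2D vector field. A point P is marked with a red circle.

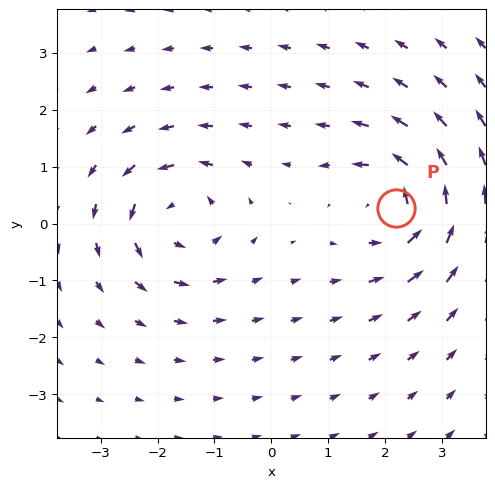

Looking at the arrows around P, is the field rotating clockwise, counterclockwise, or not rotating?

Near P at (2.2, 0.3) the arrows circulate counterclockwise. The curl (z-component) there is about +6; positive curl means counterclockwise rotation.

counterclockwise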